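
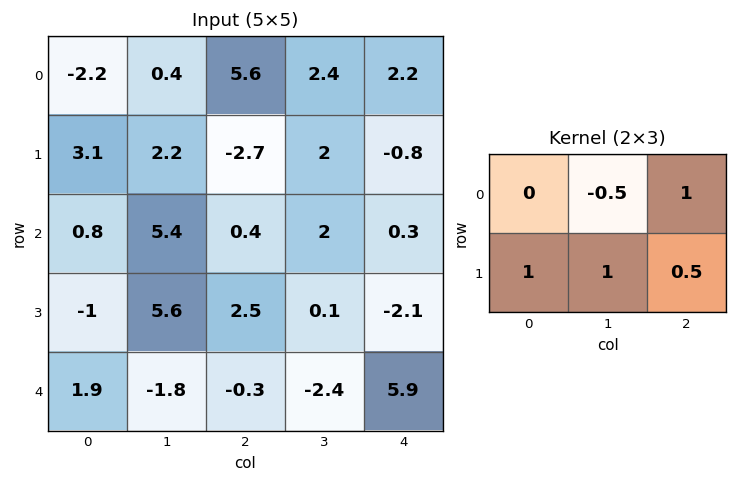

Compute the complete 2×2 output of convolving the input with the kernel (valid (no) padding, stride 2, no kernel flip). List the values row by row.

Output[0,0]: The receptive field on the input at this output position is [-2.2 0.4 5.6 / 3.1 2.2 -2.7]. Elementwise product with the kernel and sum: 0.4·-0.5 + 5.6·1 + 3.1·1 + 2.2·1 + -2.7·0.5.

9.35 -0.1
3.55 0.85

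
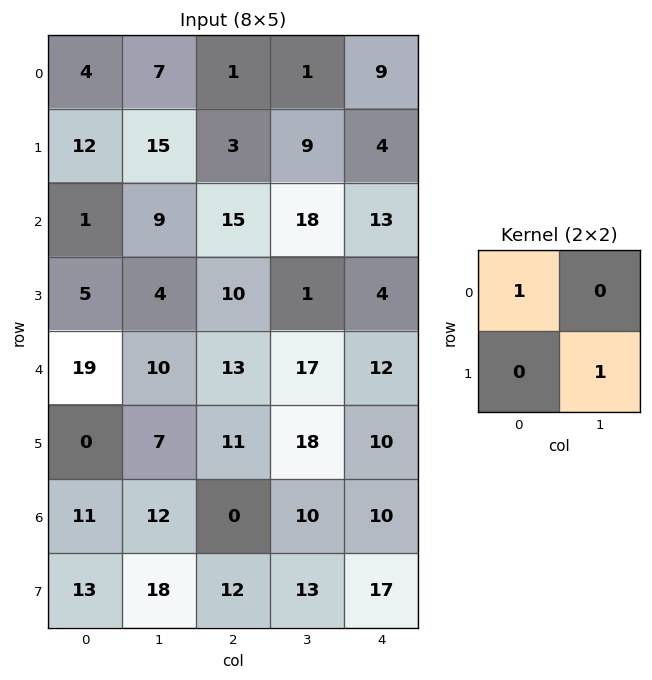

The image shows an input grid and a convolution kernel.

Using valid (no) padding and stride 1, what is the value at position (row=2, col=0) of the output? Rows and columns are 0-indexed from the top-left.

The receptive field on the input at this output position is [1 9 / 5 4]. Elementwise product with the kernel and sum: 1·1 + 4·1.

5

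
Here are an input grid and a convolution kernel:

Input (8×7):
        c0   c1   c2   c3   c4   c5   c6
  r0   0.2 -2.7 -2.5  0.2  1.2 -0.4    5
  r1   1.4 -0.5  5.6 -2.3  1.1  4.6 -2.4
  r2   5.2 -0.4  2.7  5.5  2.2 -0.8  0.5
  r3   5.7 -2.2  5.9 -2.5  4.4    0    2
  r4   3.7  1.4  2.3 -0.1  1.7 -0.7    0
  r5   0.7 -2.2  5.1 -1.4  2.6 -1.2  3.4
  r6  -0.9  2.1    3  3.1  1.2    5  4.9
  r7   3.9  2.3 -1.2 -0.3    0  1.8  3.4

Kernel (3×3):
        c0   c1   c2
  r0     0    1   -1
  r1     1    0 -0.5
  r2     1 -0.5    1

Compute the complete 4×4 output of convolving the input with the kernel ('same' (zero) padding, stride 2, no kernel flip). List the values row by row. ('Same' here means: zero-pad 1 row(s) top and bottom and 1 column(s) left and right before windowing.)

0.15 -8.4 2.15 5.4
-2.95 -2.9 -2.3 -4.2
4.65 3.7 0.75 -1.6
2.2 9.65 5.9 8.5

Output[0,0]: The receptive field on the zero-padded input at this output position is [0 0 0 / 0 0.2 -2.7 / 0 1.4 -0.5]. Elementwise product with the kernel and sum: 0·1 + 0·-1 + 0·1 + -2.7·-0.5 + 0·1 + 1.4·-0.5 + -0.5·1.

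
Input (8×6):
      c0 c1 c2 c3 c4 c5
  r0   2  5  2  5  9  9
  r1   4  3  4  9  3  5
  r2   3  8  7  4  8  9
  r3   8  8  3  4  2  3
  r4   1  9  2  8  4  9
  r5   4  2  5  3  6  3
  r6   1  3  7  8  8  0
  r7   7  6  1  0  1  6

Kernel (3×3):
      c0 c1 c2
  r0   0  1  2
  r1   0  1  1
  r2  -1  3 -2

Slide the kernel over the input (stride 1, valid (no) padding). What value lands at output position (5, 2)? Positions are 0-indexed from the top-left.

28

The receptive field on the input at this output position is [5 3 6 / 7 8 8 / 1 0 1]. Elementwise product with the kernel and sum: 3·1 + 6·2 + 8·1 + 8·1 + 1·-1 + 0·3 + 1·-2.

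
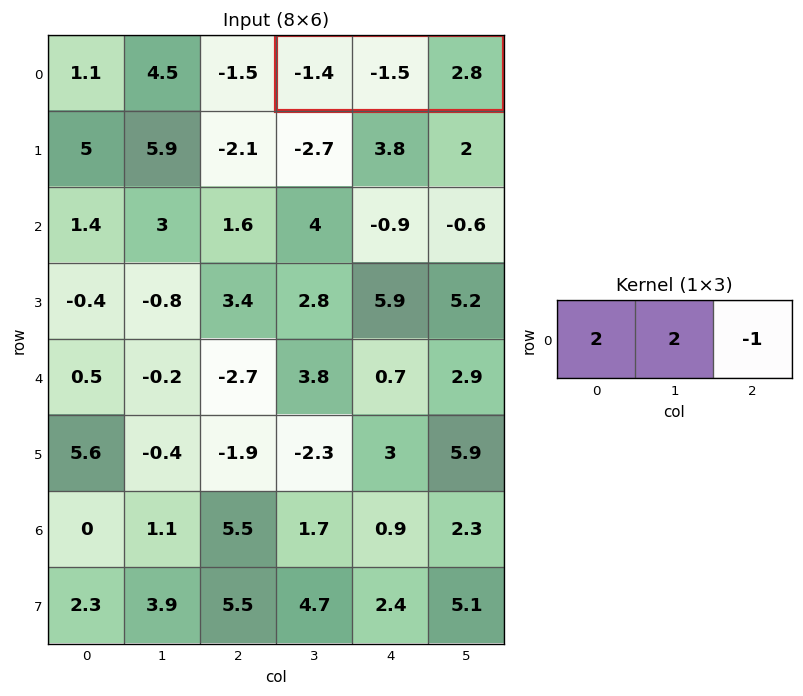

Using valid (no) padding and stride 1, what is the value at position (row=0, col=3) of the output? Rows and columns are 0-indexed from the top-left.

-8.6

The receptive field on the input at this output position is [-1.4 -1.5 2.8]. Elementwise product with the kernel and sum: -1.4·2 + -1.5·2 + 2.8·-1.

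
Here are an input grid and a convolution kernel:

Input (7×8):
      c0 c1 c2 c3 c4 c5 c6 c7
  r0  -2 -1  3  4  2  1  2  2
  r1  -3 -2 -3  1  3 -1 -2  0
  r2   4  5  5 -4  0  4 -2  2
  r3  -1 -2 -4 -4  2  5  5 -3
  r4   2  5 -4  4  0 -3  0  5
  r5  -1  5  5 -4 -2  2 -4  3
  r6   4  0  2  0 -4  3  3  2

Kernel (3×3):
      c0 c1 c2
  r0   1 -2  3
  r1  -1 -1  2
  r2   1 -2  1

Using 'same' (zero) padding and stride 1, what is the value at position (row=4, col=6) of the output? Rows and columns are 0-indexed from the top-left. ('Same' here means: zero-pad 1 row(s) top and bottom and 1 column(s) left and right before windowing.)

The receptive field on the zero-padded input at this output position is [5 5 -3 / -3 0 5 / 2 -4 3]. Elementwise product with the kernel and sum: 5·1 + 5·-2 + -3·3 + -3·-1 + 0·-1 + 5·2 + 2·1 + -4·-2 + 3·1.

12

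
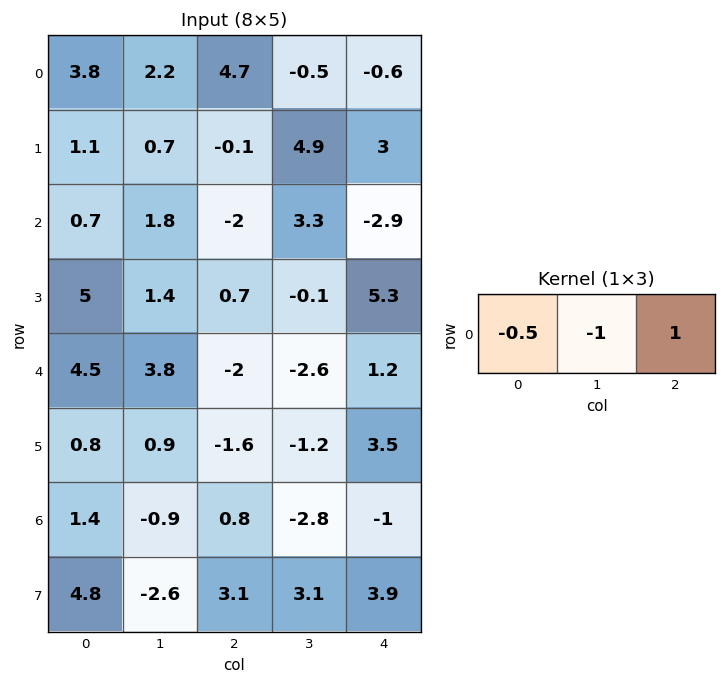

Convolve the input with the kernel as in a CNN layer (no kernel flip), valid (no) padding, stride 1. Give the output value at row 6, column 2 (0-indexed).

1.4

The receptive field on the input at this output position is [0.8 -2.8 -1]. Elementwise product with the kernel and sum: 0.8·-0.5 + -2.8·-1 + -1·1.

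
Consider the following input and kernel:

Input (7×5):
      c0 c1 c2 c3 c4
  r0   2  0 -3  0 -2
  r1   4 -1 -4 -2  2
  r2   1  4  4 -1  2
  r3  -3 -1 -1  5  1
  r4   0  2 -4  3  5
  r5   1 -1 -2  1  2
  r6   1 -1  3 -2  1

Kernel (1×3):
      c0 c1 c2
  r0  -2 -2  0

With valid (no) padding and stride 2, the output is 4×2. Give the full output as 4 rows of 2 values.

Output[0,0]: The receptive field on the input at this output position is [2 0 -3]. Elementwise product with the kernel and sum: 2·-2 + 0·-2.

-4 6
-10 -6
-4 2
0 -2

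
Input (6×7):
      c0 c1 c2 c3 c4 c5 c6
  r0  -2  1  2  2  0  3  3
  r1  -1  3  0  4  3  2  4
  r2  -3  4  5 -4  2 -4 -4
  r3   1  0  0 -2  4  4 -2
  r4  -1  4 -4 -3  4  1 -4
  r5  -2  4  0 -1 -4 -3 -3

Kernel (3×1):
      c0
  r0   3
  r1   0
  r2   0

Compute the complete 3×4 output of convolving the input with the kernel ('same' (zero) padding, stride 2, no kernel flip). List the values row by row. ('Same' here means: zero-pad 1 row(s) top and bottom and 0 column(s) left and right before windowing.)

Output[0,0]: The receptive field on the zero-padded input at this output position is [0 / -2 / -1]. Elementwise product with the kernel and sum: 0·3.

0 0 0 0
-3 0 9 12
3 0 12 -6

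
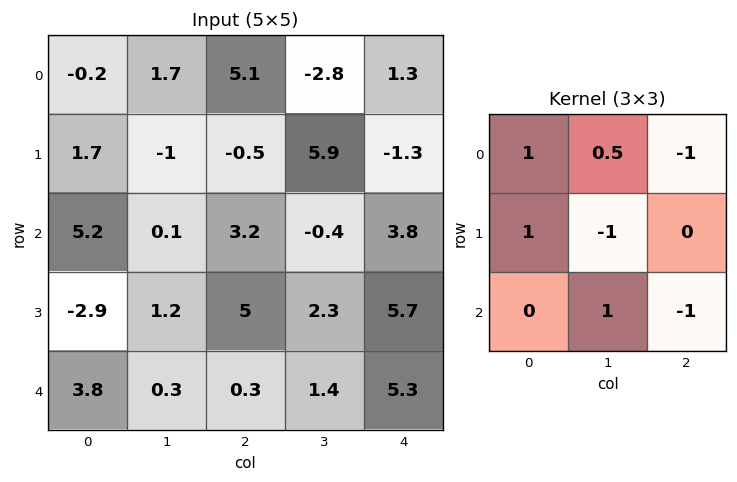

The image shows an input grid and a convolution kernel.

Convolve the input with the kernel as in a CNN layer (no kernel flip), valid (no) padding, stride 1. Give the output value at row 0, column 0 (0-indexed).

The receptive field on the input at this output position is [-0.2 1.7 5.1 / 1.7 -1 -0.5 / 5.2 0.1 3.2]. Elementwise product with the kernel and sum: -0.2·1 + 1.7·0.5 + 5.1·-1 + 1.7·1 + -1·-1 + 0.1·1 + 3.2·-1.

-4.85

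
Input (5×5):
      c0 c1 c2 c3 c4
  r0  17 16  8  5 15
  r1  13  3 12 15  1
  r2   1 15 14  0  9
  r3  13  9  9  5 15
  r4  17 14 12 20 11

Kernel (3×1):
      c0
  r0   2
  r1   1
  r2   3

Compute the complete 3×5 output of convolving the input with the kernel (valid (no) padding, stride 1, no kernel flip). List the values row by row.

50 80 70 25 58
66 48 65 45 56
66 81 73 65 66

Output[0,0]: The receptive field on the input at this output position is [17 / 13 / 1]. Elementwise product with the kernel and sum: 17·2 + 13·1 + 1·3.
Output[0,1]: The receptive field on the input at this output position is [16 / 3 / 15]. Elementwise product with the kernel and sum: 16·2 + 3·1 + 15·3.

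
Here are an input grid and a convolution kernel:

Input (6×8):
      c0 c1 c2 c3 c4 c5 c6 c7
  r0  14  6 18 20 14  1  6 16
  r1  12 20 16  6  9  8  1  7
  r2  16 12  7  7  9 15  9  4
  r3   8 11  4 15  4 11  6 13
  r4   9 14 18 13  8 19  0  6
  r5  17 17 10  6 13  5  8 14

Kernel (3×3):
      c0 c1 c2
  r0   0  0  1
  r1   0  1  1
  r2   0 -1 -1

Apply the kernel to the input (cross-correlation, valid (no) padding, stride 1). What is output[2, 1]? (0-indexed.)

-5

The receptive field on the input at this output position is [12 7 7 / 11 4 15 / 14 18 13]. Elementwise product with the kernel and sum: 7·1 + 4·1 + 15·1 + 18·-1 + 13·-1.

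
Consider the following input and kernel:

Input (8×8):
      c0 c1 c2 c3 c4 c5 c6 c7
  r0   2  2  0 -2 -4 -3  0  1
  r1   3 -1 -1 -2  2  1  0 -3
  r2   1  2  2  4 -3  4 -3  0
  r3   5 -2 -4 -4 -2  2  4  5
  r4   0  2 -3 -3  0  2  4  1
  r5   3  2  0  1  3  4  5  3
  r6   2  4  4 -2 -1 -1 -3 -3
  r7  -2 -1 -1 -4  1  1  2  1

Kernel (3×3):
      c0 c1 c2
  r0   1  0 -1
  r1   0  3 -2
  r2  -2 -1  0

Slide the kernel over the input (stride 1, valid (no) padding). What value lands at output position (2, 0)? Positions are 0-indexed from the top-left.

-1

The receptive field on the input at this output position is [1 2 2 / 5 -2 -4 / 0 2 -3]. Elementwise product with the kernel and sum: 1·1 + 2·-1 + -2·3 + -4·-2 + 0·-2 + 2·-1.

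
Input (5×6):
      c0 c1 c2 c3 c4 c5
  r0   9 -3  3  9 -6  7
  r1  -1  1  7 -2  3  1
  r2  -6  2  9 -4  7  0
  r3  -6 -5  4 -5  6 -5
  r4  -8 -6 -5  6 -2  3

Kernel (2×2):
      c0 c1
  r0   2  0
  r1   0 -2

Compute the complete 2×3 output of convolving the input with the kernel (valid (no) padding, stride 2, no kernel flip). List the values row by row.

16 10 -14
-2 28 24

Output[0,0]: The receptive field on the input at this output position is [9 -3 / -1 1]. Elementwise product with the kernel and sum: 9·2 + 1·-2.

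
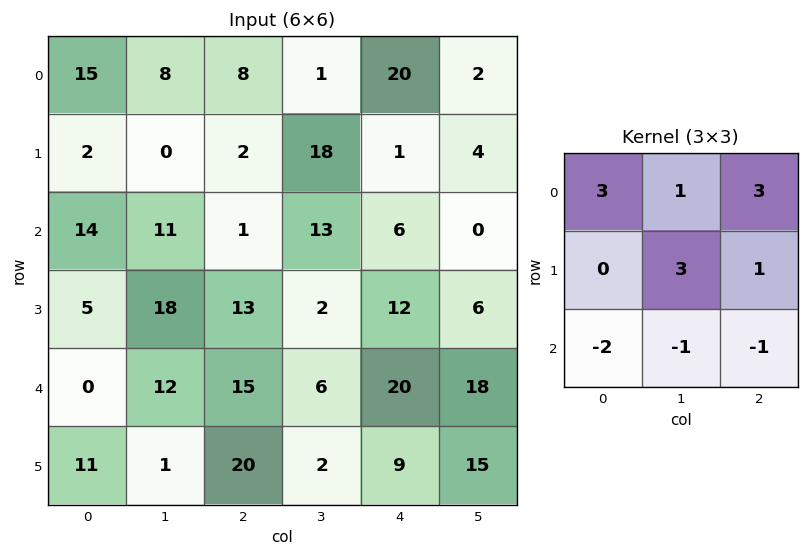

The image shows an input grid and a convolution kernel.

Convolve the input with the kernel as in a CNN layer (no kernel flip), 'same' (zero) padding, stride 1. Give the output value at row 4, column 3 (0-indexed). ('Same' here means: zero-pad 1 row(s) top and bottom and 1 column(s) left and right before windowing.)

64

The receptive field on the zero-padded input at this output position is [13 2 12 / 15 6 20 / 20 2 9]. Elementwise product with the kernel and sum: 13·3 + 2·1 + 12·3 + 6·3 + 20·1 + 20·-2 + 2·-1 + 9·-1.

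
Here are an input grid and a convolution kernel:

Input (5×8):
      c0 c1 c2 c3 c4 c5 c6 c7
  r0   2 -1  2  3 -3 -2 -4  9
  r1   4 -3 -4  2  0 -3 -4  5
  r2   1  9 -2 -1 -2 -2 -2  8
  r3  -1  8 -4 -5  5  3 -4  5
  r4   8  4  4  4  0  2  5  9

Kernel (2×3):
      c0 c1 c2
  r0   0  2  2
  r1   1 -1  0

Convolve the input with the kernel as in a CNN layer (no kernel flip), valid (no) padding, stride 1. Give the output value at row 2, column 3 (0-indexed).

-18

The receptive field on the input at this output position is [-1 -2 -2 / -5 5 3]. Elementwise product with the kernel and sum: -2·2 + -2·2 + -5·1 + 5·-1.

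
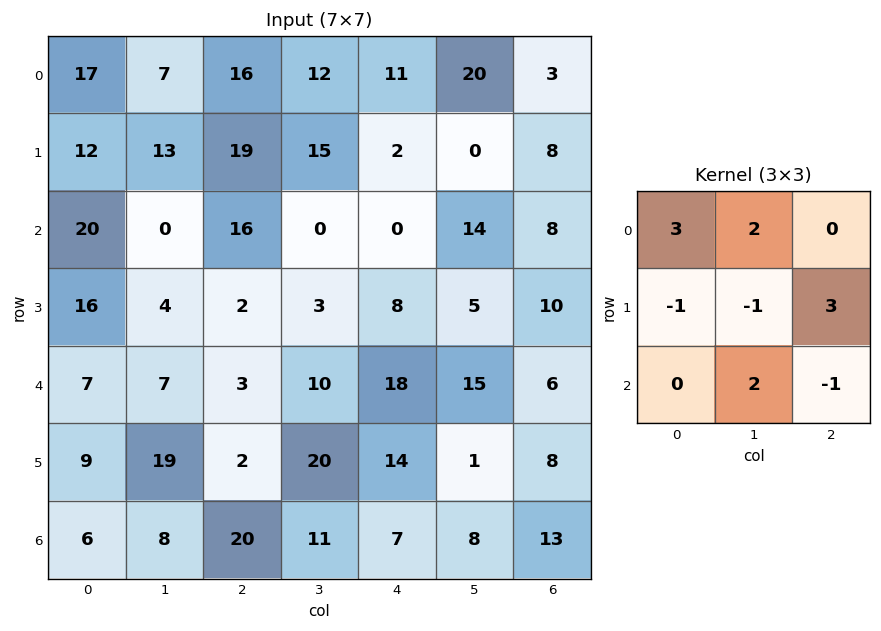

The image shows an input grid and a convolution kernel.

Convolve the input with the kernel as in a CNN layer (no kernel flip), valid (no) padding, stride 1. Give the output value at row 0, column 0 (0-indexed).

81

The receptive field on the input at this output position is [17 7 16 / 12 13 19 / 20 0 16]. Elementwise product with the kernel and sum: 17·3 + 7·2 + 12·-1 + 13·-1 + 19·3 + 0·2 + 16·-1.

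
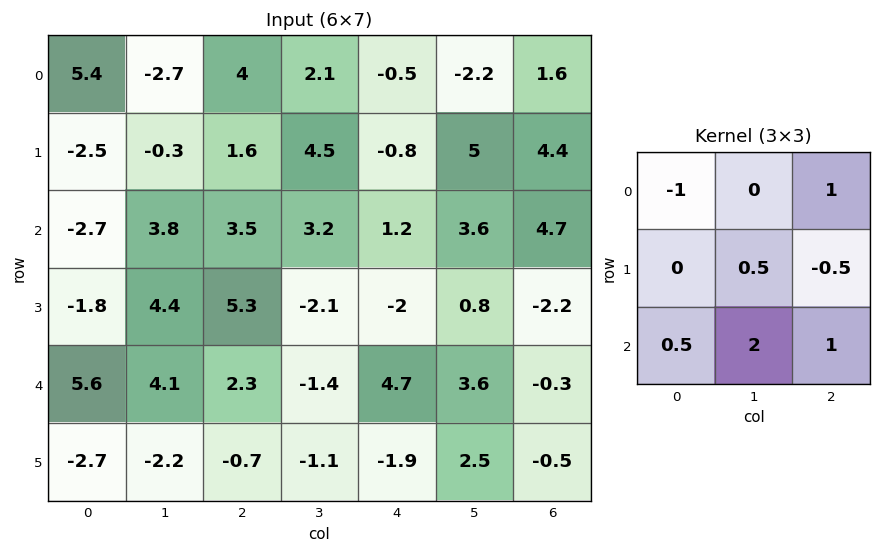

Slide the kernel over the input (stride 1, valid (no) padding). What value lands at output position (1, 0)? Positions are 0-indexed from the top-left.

17.45

The receptive field on the input at this output position is [-2.5 -0.3 1.6 / -2.7 3.8 3.5 / -1.8 4.4 5.3]. Elementwise product with the kernel and sum: -2.5·-1 + 1.6·1 + 3.8·0.5 + 3.5·-0.5 + -1.8·0.5 + 4.4·2 + 5.3·1.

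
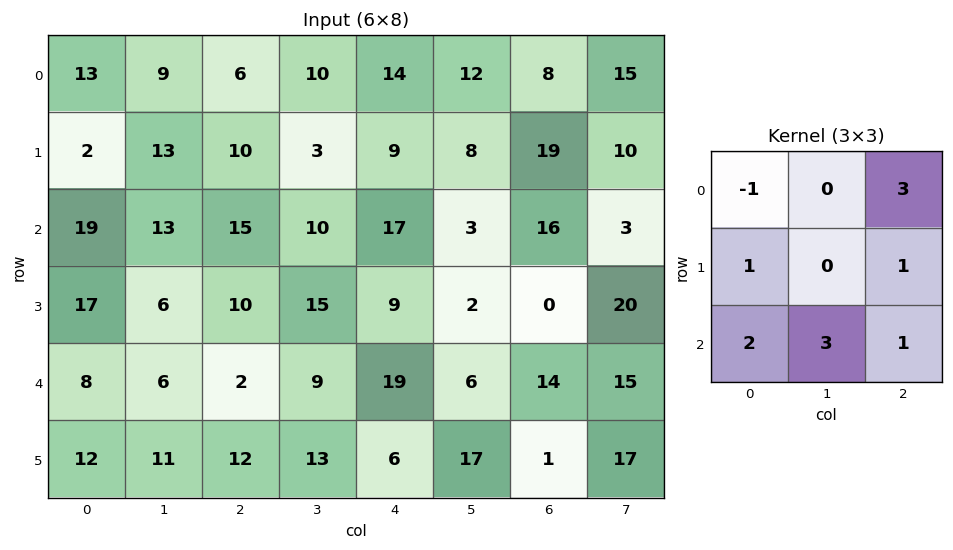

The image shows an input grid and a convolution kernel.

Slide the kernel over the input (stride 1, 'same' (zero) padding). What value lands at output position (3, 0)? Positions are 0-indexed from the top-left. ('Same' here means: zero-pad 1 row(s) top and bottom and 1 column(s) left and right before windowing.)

75

The receptive field on the zero-padded input at this output position is [0 19 13 / 0 17 6 / 0 8 6]. Elementwise product with the kernel and sum: 0·-1 + 13·3 + 0·1 + 6·1 + 0·2 + 8·3 + 6·1.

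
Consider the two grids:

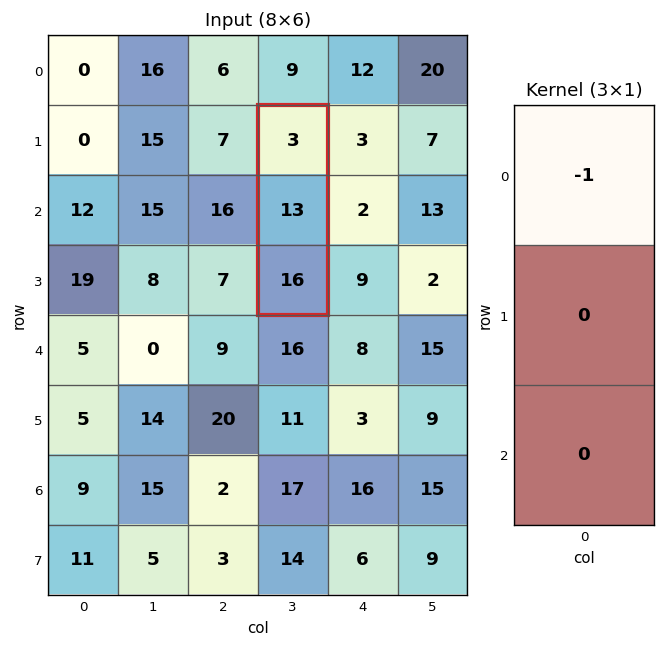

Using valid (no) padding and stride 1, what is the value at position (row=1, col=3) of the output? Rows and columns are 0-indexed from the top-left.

The receptive field on the input at this output position is [3 / 13 / 16]. Elementwise product with the kernel and sum: 3·-1.

-3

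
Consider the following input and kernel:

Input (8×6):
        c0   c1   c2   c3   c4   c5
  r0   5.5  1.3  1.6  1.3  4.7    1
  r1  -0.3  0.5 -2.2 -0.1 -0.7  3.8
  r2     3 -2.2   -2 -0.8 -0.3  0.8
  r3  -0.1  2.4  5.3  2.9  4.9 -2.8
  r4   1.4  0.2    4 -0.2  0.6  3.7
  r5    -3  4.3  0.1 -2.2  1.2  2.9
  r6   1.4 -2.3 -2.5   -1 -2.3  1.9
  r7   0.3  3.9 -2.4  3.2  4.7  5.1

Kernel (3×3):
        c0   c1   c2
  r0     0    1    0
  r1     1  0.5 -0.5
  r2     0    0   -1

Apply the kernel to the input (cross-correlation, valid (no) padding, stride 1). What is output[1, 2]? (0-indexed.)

-7.25

The receptive field on the input at this output position is [-2.2 -0.1 -0.7 / -2 -0.8 -0.3 / 5.3 2.9 4.9]. Elementwise product with the kernel and sum: -0.1·1 + -2·1 + -0.8·0.5 + -0.3·-0.5 + 4.9·-1.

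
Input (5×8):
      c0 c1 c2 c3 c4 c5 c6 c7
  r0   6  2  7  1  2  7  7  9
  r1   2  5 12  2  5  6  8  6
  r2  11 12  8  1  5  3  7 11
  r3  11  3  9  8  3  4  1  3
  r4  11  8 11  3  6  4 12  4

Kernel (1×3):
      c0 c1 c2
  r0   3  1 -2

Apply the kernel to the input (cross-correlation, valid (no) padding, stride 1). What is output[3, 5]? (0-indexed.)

7

The receptive field on the input at this output position is [4 1 3]. Elementwise product with the kernel and sum: 4·3 + 1·1 + 3·-2.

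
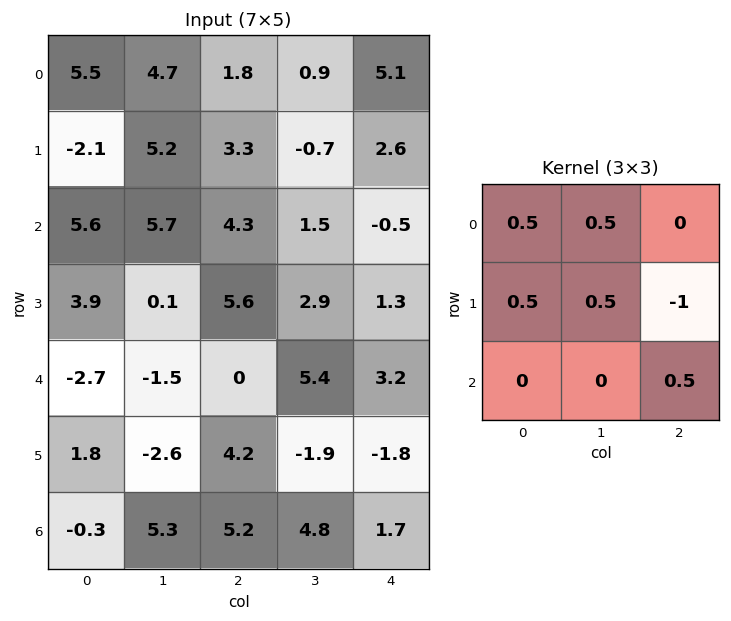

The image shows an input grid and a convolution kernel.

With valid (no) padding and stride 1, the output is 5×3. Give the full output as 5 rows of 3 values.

Output[0,0]: The receptive field on the input at this output position is [5.5 4.7 1.8 / -2.1 5.2 3.3 / 5.6 5.7 4.3]. Elementwise product with the kernel and sum: 5.5·0.5 + 4.7·0.5 + -2.1·0.5 + 5.2·0.5 + 3.3·-1 + 4.3·0.5.
Output[0,1]: The receptive field on the input at this output position is [4.7 1.8 0.9 / 5.2 3.3 -0.7 / 5.7 4.3 1.5]. Elementwise product with the kernel and sum: 4.7·0.5 + 1.8·0.5 + 5.2·0.5 + 3.3·0.5 + -0.7·-1 + 1.5·0.5.

5.5 8.95 -0.2
5.7 9.2 5.35
2.05 7.65 7.45
2 -4.25 2.85
-4.1 4.35 6.5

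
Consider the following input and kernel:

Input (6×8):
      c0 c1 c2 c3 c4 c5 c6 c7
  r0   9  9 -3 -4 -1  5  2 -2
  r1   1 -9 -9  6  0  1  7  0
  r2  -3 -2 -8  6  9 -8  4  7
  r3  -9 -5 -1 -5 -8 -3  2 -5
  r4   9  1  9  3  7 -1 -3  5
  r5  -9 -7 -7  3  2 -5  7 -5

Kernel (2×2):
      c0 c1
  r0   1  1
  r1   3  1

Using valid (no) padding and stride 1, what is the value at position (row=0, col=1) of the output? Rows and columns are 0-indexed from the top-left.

-30

The receptive field on the input at this output position is [9 -3 / -9 -9]. Elementwise product with the kernel and sum: 9·1 + -3·1 + -9·3 + -9·1.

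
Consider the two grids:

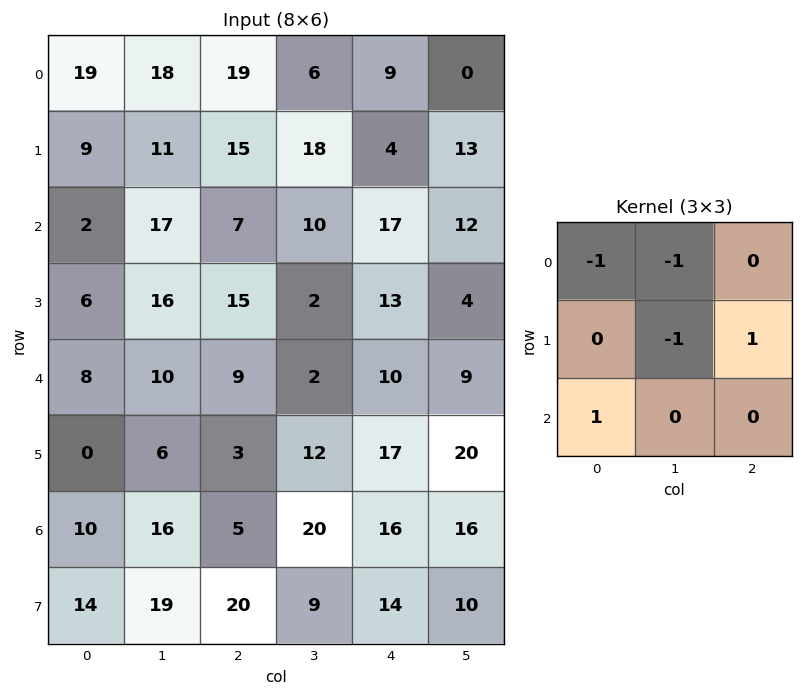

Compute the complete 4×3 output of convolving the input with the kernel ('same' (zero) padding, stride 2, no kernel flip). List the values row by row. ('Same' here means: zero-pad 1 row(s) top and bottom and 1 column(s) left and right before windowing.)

Output[0,0]: The receptive field on the zero-padded input at this output position is [0 0 0 / 0 19 18 / 0 9 11]. Elementwise product with the kernel and sum: 0·-1 + 0·-1 + 19·-1 + 18·1 + 0·1.

-1 -2 9
6 -7 -25
-4 -32 -4
6 25 -20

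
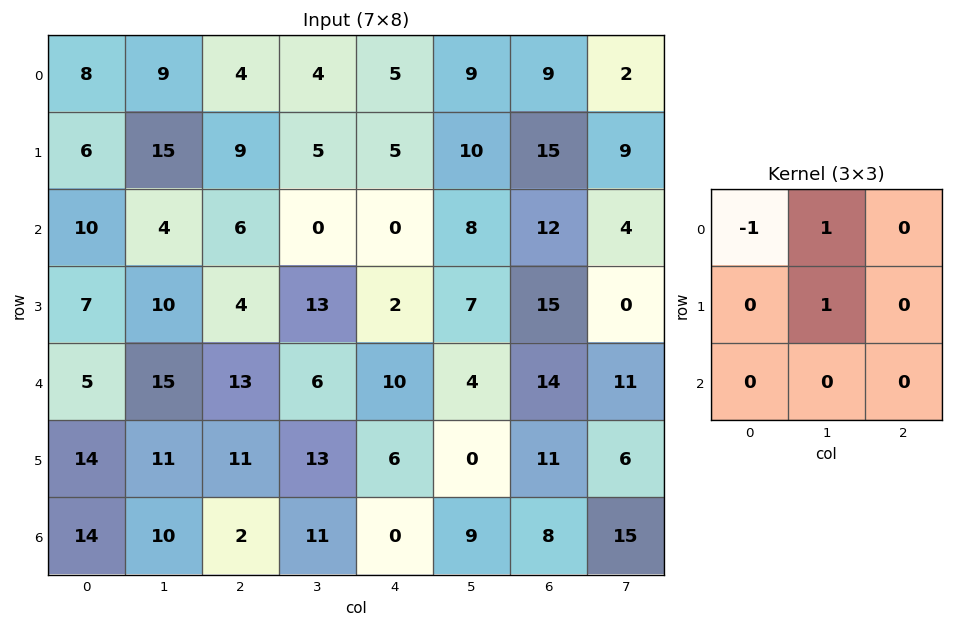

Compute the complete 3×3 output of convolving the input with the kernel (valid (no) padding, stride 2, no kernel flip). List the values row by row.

Output[0,0]: The receptive field on the input at this output position is [8 9 4 / 6 15 9 / 10 4 6]. Elementwise product with the kernel and sum: 8·-1 + 9·1 + 15·1.
Output[0,1]: The receptive field on the input at this output position is [4 4 5 / 9 5 5 / 6 0 0]. Elementwise product with the kernel and sum: 4·-1 + 4·1 + 5·1.

16 5 14
4 7 15
21 6 -6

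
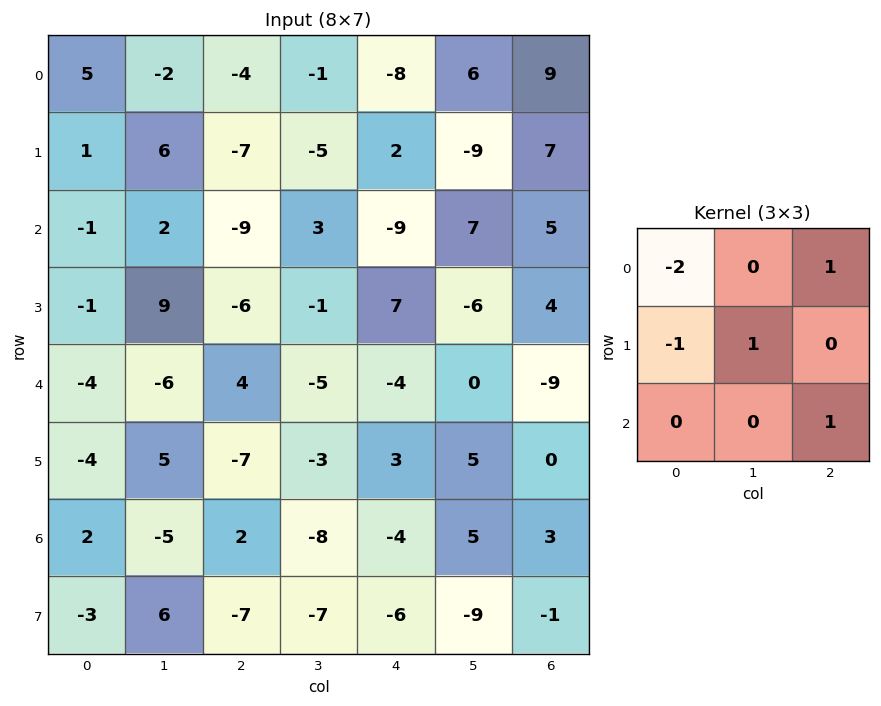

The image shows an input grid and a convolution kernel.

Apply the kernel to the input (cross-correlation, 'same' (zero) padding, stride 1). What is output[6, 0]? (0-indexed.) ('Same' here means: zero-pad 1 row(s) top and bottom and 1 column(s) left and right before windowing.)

The receptive field on the zero-padded input at this output position is [0 -4 5 / 0 2 -5 / 0 -3 6]. Elementwise product with the kernel and sum: 0·-2 + 5·1 + 0·-1 + 2·1 + 6·1.

13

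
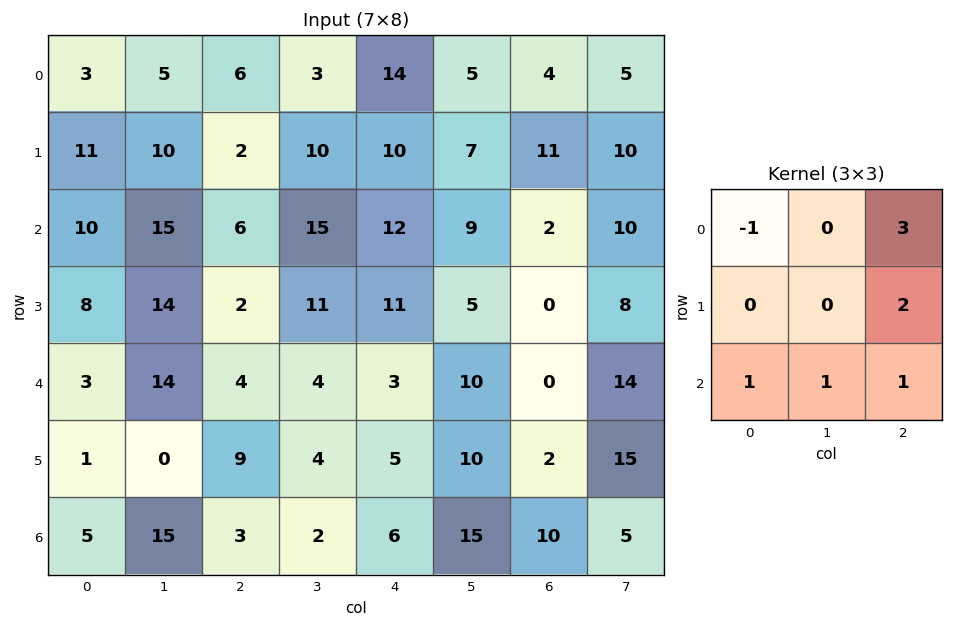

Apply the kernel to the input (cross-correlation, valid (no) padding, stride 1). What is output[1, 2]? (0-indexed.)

76

The receptive field on the input at this output position is [2 10 10 / 6 15 12 / 2 11 11]. Elementwise product with the kernel and sum: 2·-1 + 10·3 + 12·2 + 2·1 + 11·1 + 11·1.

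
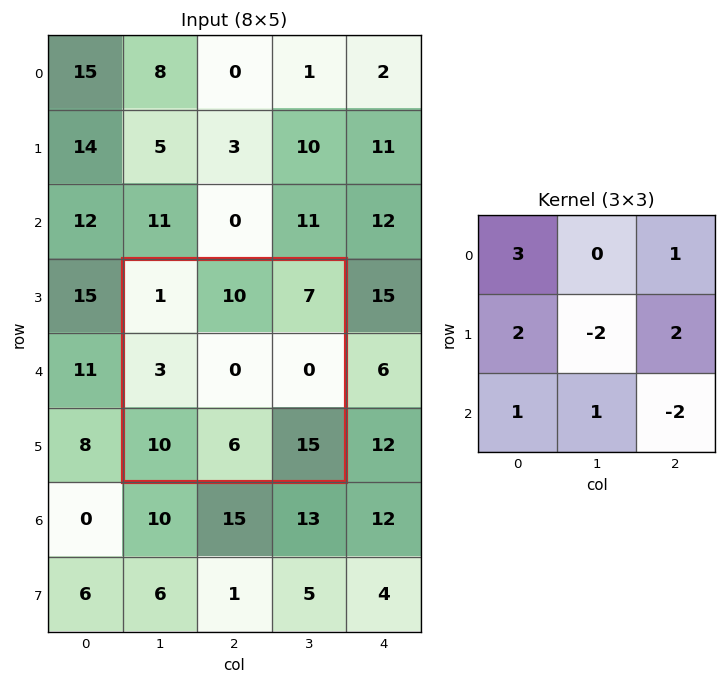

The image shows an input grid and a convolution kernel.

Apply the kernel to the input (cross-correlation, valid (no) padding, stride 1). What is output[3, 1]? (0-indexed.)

2

The receptive field on the input at this output position is [1 10 7 / 3 0 0 / 10 6 15]. Elementwise product with the kernel and sum: 1·3 + 7·1 + 3·2 + 0·-2 + 0·2 + 10·1 + 6·1 + 15·-2.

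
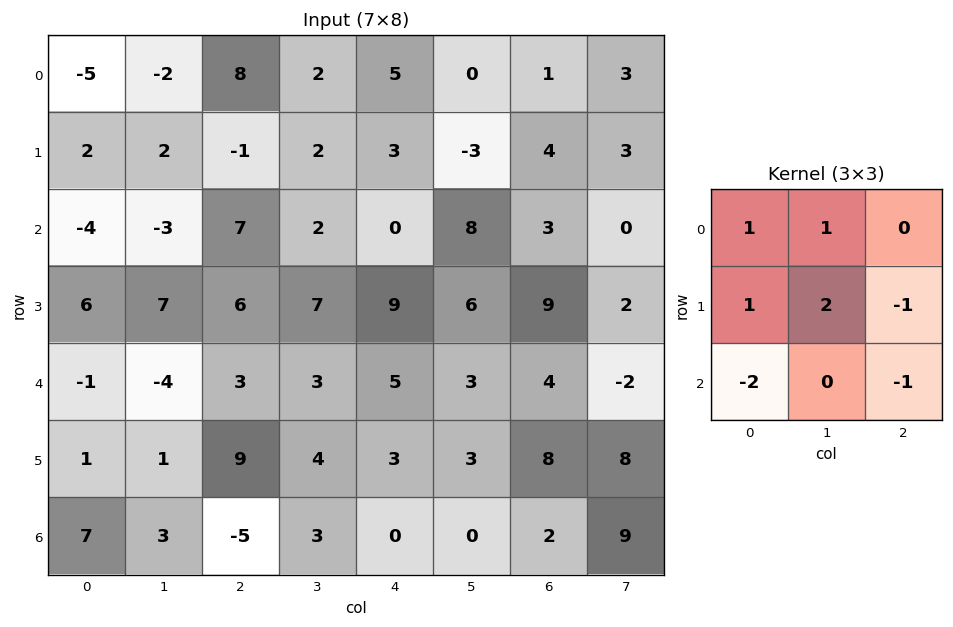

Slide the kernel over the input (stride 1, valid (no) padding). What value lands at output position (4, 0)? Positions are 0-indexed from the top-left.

-20

The receptive field on the input at this output position is [-1 -4 3 / 1 1 9 / 7 3 -5]. Elementwise product with the kernel and sum: -1·1 + -4·1 + 1·1 + 1·2 + 9·-1 + 7·-2 + -5·-1.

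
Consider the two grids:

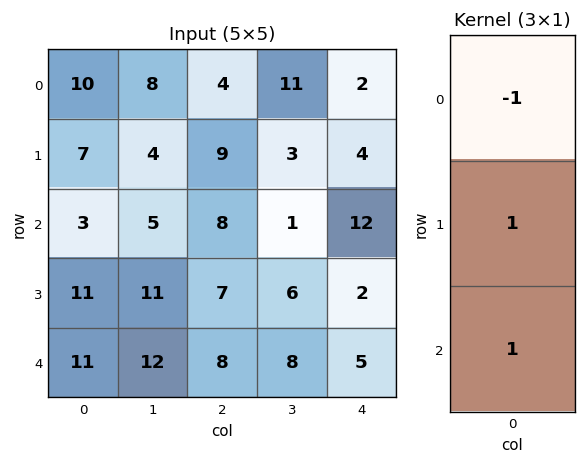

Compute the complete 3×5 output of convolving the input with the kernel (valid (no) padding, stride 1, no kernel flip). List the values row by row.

0 1 13 -7 14
7 12 6 4 10
19 18 7 13 -5

Output[0,0]: The receptive field on the input at this output position is [10 / 7 / 3]. Elementwise product with the kernel and sum: 10·-1 + 7·1 + 3·1.
Output[0,1]: The receptive field on the input at this output position is [8 / 4 / 5]. Elementwise product with the kernel and sum: 8·-1 + 4·1 + 5·1.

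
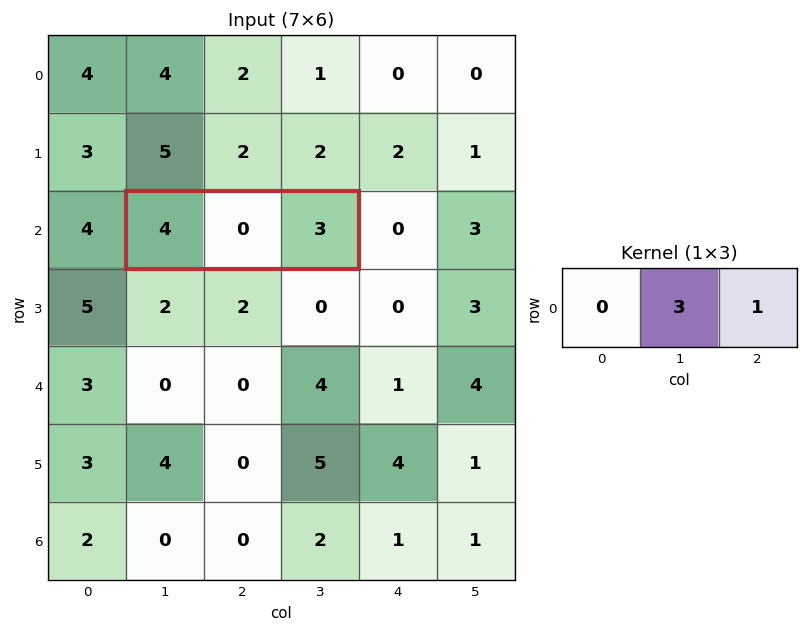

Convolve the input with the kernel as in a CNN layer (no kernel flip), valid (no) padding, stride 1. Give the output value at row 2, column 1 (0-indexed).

The receptive field on the input at this output position is [4 0 3]. Elementwise product with the kernel and sum: 0·3 + 3·1.

3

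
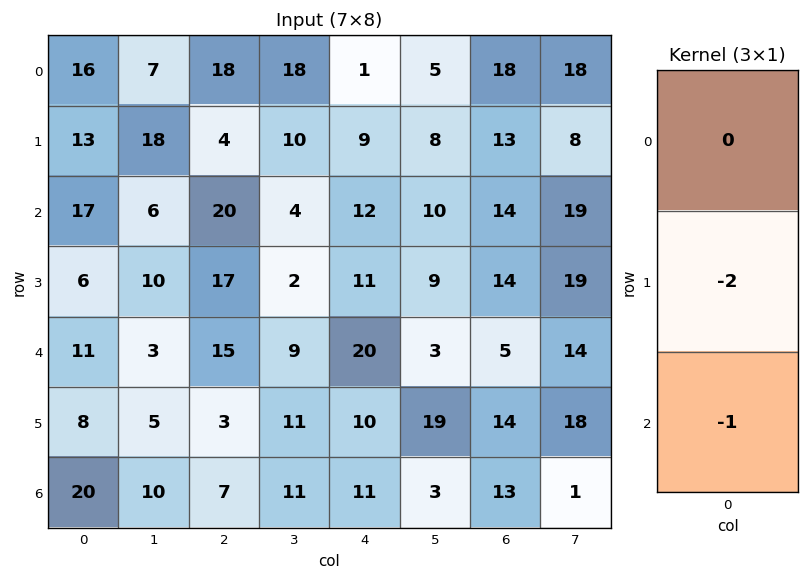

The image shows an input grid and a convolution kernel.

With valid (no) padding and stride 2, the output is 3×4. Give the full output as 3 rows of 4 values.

Output[0,0]: The receptive field on the input at this output position is [16 / 13 / 17]. Elementwise product with the kernel and sum: 13·-2 + 17·-1.

-43 -28 -30 -40
-23 -49 -42 -33
-36 -13 -31 -41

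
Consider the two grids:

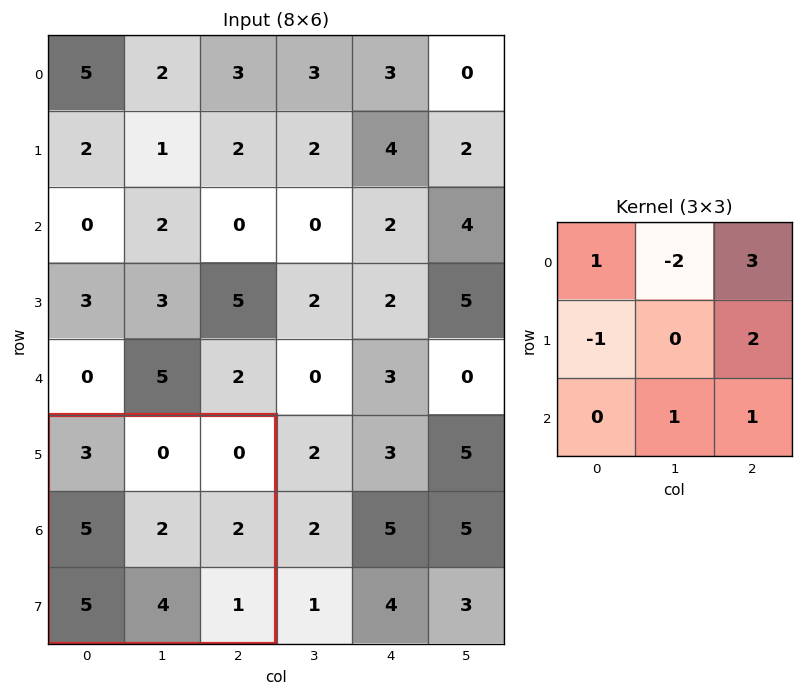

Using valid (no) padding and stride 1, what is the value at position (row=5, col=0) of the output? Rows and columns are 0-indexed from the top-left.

7

The receptive field on the input at this output position is [3 0 0 / 5 2 2 / 5 4 1]. Elementwise product with the kernel and sum: 3·1 + 0·-2 + 0·3 + 5·-1 + 2·2 + 4·1 + 1·1.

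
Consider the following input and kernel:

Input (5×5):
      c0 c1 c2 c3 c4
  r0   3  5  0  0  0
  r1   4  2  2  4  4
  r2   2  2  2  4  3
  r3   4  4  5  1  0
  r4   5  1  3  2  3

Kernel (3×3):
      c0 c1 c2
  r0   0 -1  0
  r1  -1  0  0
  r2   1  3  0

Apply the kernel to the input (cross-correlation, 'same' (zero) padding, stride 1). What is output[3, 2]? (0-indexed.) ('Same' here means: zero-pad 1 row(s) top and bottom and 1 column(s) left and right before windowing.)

The receptive field on the zero-padded input at this output position is [2 2 4 / 4 5 1 / 1 3 2]. Elementwise product with the kernel and sum: 2·-1 + 4·-1 + 1·1 + 3·3.

4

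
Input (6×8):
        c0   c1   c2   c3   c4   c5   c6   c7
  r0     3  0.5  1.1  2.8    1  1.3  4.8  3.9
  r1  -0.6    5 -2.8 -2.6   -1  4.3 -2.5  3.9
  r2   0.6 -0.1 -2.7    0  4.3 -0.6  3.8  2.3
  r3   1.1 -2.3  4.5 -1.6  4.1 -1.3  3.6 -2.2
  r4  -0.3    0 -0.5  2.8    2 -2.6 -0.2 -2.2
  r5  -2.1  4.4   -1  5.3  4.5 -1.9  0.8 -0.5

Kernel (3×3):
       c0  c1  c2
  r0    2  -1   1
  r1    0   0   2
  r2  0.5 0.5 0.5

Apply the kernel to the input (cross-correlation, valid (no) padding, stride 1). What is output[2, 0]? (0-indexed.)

7.2

The receptive field on the input at this output position is [0.6 -0.1 -2.7 / 1.1 -2.3 4.5 / -0.3 0 -0.5]. Elementwise product with the kernel and sum: 0.6·2 + -0.1·-1 + -2.7·1 + 4.5·2 + -0.3·0.5 + 0·0.5 + -0.5·0.5.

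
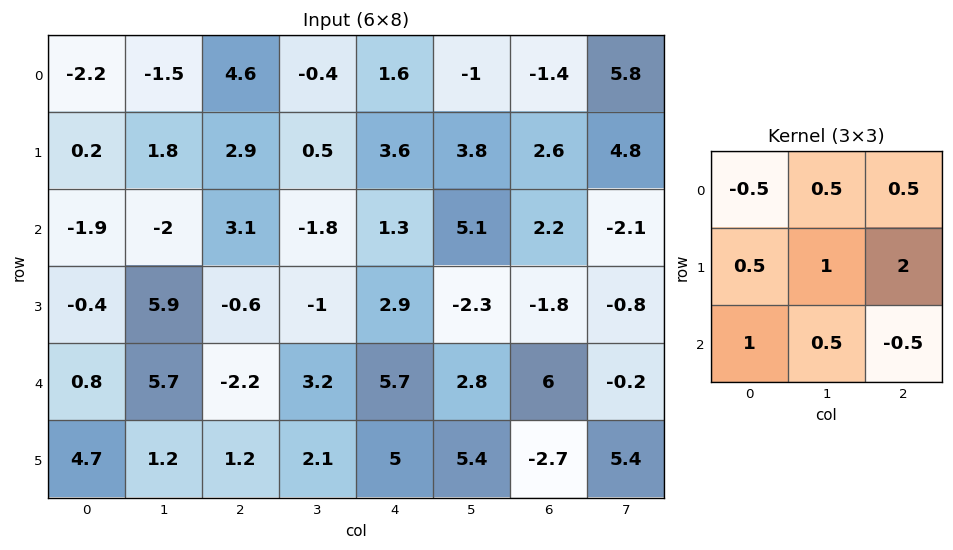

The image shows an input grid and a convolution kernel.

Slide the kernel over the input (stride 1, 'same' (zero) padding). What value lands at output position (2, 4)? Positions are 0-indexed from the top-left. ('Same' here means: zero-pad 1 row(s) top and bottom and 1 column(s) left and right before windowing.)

15.65

The receptive field on the zero-padded input at this output position is [0.5 3.6 3.8 / -1.8 1.3 5.1 / -1 2.9 -2.3]. Elementwise product with the kernel and sum: 0.5·-0.5 + 3.6·0.5 + 3.8·0.5 + -1.8·0.5 + 1.3·1 + 5.1·2 + -1·1 + 2.9·0.5 + -2.3·-0.5.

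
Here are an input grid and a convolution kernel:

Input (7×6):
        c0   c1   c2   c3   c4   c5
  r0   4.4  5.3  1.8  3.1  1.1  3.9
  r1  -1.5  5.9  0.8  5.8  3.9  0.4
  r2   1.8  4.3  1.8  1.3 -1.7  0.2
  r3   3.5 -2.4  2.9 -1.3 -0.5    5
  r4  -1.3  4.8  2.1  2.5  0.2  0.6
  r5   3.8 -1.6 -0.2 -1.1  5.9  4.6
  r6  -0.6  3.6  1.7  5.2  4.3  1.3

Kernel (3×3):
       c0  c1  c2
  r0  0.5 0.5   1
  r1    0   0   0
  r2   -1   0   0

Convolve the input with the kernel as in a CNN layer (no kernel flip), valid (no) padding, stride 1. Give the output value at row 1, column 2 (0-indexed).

4.3

The receptive field on the input at this output position is [0.8 5.8 3.9 / 1.8 1.3 -1.7 / 2.9 -1.3 -0.5]. Elementwise product with the kernel and sum: 0.8·0.5 + 5.8·0.5 + 3.9·1 + 2.9·-1.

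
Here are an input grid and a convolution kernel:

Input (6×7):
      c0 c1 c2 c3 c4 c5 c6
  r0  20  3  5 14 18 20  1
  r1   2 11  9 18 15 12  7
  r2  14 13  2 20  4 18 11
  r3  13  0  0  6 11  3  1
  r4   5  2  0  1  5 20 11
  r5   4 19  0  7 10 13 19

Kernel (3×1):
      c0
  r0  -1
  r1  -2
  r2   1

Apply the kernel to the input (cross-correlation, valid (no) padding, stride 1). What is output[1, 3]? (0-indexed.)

-52

The receptive field on the input at this output position is [18 / 20 / 6]. Elementwise product with the kernel and sum: 18·-1 + 20·-2 + 6·1.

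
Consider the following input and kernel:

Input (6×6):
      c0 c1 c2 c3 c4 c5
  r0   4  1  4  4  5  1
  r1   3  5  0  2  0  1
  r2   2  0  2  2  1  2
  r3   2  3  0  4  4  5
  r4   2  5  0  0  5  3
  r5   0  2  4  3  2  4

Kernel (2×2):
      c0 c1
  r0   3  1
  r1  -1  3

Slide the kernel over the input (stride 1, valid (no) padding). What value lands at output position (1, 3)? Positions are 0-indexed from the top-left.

The receptive field on the input at this output position is [2 0 / 2 1]. Elementwise product with the kernel and sum: 2·3 + 0·1 + 2·-1 + 1·3.

7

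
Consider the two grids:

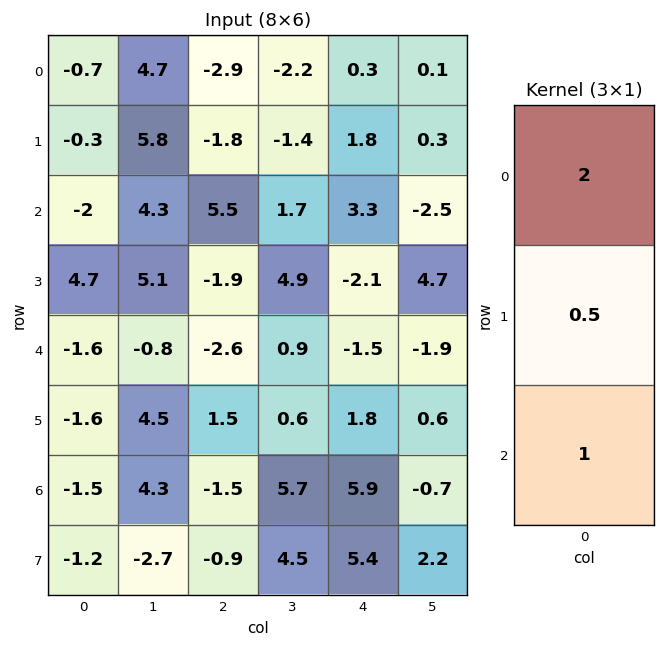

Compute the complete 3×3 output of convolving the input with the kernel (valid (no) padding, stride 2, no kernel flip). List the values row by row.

-3.55 -1.2 4.8
-3.25 7.45 4.05
-5.5 -5.95 3.8

Output[0,0]: The receptive field on the input at this output position is [-0.7 / -0.3 / -2]. Elementwise product with the kernel and sum: -0.7·2 + -0.3·0.5 + -2·1.
Output[0,1]: The receptive field on the input at this output position is [-2.9 / -1.8 / 5.5]. Elementwise product with the kernel and sum: -2.9·2 + -1.8·0.5 + 5.5·1.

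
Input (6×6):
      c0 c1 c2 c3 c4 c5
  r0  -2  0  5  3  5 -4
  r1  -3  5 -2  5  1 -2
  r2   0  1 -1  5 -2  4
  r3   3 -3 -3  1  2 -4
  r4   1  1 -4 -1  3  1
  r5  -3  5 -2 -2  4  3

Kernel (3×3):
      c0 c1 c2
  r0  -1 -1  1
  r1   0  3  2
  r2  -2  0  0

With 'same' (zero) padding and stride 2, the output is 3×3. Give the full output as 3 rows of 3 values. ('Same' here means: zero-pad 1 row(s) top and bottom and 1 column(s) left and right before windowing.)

Output[0,0]: The receptive field on the zero-padded input at this output position is [0 0 0 / 0 -2 0 / 0 -3 5]. Elementwise product with the kernel and sum: 0·-1 + 0·-1 + 0·1 + -2·3 + 0·2 + 0·-2.
Output[0,1]: The receptive field on the zero-padded input at this output position is [0 0 0 / 0 5 3 / 5 -2 5]. Elementwise product with the kernel and sum: 0·-1 + 0·-1 + 0·1 + 5·3 + 3·2 + 5·-2.

-6 11 -3
10 15 -8
-1 -17 8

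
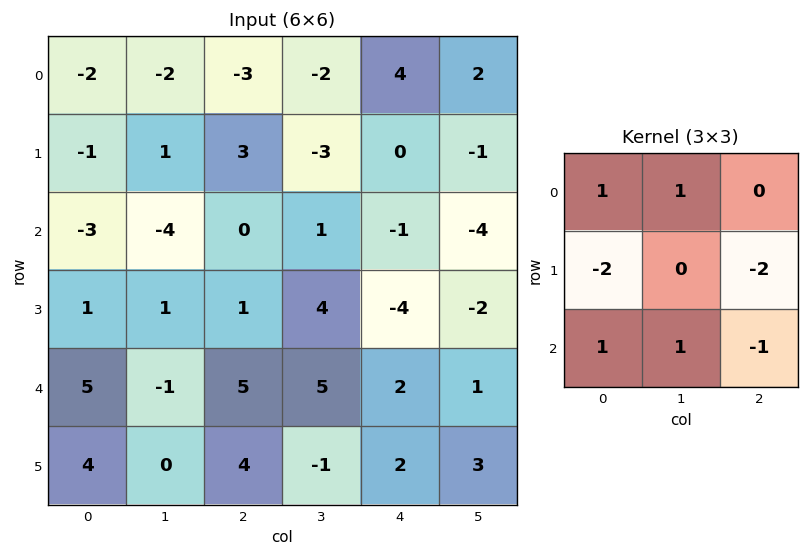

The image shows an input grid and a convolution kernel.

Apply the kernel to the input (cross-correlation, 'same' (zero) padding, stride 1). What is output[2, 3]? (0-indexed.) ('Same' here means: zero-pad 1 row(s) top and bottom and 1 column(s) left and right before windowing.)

11

The receptive field on the zero-padded input at this output position is [3 -3 0 / 0 1 -1 / 1 4 -4]. Elementwise product with the kernel and sum: 3·1 + -3·1 + 0·-2 + -1·-2 + 1·1 + 4·1 + -4·-1.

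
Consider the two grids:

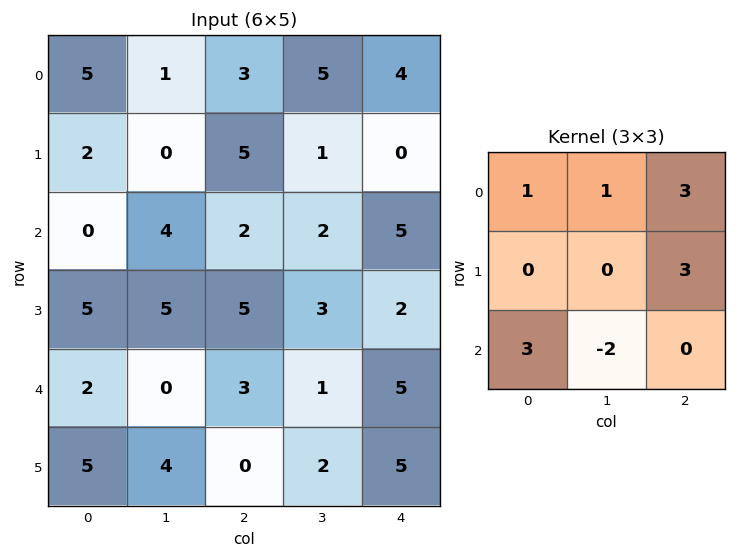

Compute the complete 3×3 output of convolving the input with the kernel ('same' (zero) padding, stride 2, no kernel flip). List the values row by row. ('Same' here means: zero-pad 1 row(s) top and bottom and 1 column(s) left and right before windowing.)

-1 5 3
4 19 6
10 34 1

Output[0,0]: The receptive field on the zero-padded input at this output position is [0 0 0 / 0 5 1 / 0 2 0]. Elementwise product with the kernel and sum: 0·1 + 0·1 + 0·3 + 1·3 + 0·3 + 2·-2.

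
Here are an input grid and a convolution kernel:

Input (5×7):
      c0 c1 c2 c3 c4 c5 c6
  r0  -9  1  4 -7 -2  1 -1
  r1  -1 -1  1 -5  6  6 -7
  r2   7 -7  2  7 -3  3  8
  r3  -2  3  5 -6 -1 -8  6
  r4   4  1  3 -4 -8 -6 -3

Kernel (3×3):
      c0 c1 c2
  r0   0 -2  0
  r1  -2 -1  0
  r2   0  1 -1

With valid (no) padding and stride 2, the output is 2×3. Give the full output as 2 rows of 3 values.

-8 27 -25
13 -14 1

Output[0,0]: The receptive field on the input at this output position is [-9 1 4 / -1 -1 1 / 7 -7 2]. Elementwise product with the kernel and sum: 1·-2 + -1·-2 + -1·-1 + -7·1 + 2·-1.
Output[0,1]: The receptive field on the input at this output position is [4 -7 -2 / 1 -5 6 / 2 7 -3]. Elementwise product with the kernel and sum: -7·-2 + 1·-2 + -5·-1 + 7·1 + -3·-1.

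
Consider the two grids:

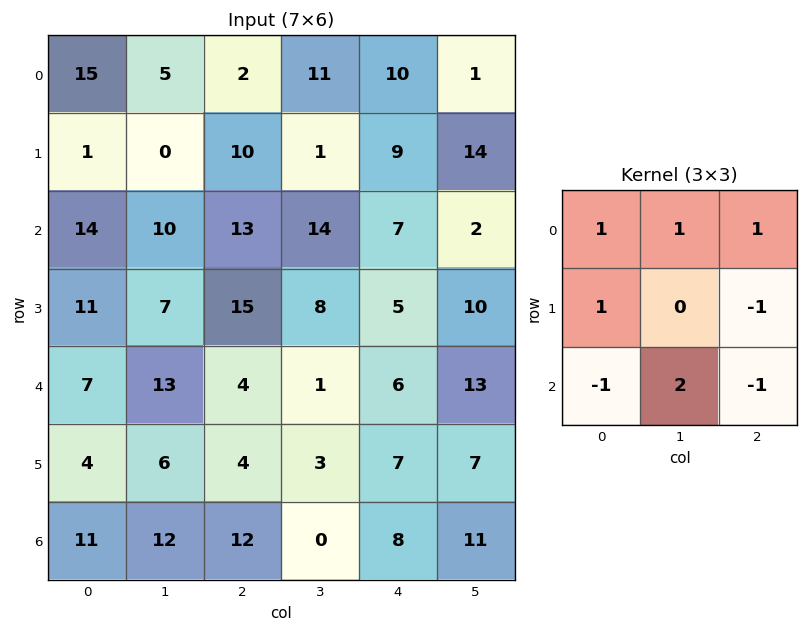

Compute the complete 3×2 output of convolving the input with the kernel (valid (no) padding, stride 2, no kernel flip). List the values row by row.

Output[0,0]: The receptive field on the input at this output position is [15 5 2 / 1 0 10 / 14 10 13]. Elementwise product with the kernel and sum: 15·1 + 5·1 + 2·1 + 1·1 + 10·-1 + 14·-1 + 10·2 + 13·-1.

6 32
48 36
25 -12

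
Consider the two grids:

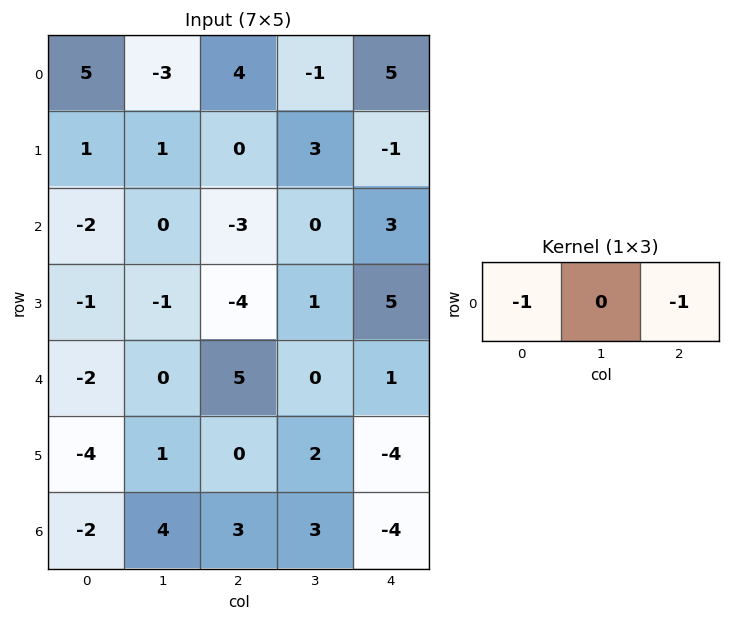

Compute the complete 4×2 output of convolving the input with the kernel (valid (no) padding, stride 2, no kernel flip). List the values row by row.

-9 -9
5 0
-3 -6
-1 1

Output[0,0]: The receptive field on the input at this output position is [5 -3 4]. Elementwise product with the kernel and sum: 5·-1 + 4·-1.
Output[0,1]: The receptive field on the input at this output position is [4 -1 5]. Elementwise product with the kernel and sum: 4·-1 + 5·-1.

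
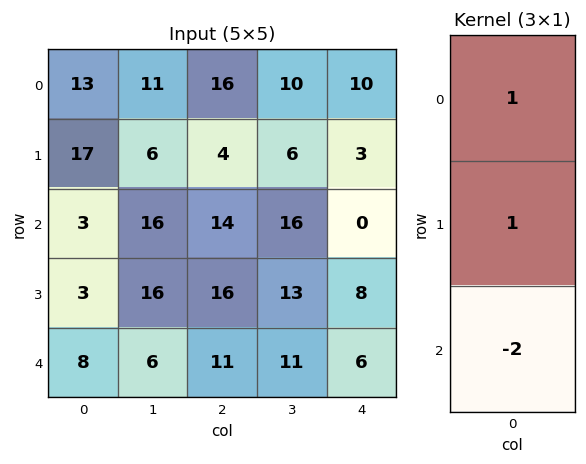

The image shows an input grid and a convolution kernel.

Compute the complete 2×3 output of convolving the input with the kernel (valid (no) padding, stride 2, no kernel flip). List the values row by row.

24 -8 13
-10 8 -4

Output[0,0]: The receptive field on the input at this output position is [13 / 17 / 3]. Elementwise product with the kernel and sum: 13·1 + 17·1 + 3·-2.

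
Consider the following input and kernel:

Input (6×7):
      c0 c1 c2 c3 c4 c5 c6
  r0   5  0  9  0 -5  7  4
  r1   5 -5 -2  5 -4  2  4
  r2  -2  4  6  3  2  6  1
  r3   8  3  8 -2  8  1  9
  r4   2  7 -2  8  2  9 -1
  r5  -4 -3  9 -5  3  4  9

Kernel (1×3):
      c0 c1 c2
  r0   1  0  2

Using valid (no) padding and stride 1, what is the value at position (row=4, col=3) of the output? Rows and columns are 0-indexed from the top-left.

The receptive field on the input at this output position is [8 2 9]. Elementwise product with the kernel and sum: 8·1 + 9·2.

26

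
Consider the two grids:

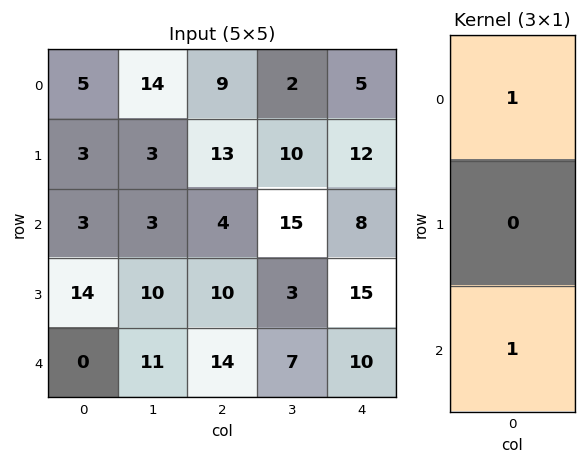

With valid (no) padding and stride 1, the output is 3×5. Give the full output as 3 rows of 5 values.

8 17 13 17 13
17 13 23 13 27
3 14 18 22 18

Output[0,0]: The receptive field on the input at this output position is [5 / 3 / 3]. Elementwise product with the kernel and sum: 5·1 + 3·1.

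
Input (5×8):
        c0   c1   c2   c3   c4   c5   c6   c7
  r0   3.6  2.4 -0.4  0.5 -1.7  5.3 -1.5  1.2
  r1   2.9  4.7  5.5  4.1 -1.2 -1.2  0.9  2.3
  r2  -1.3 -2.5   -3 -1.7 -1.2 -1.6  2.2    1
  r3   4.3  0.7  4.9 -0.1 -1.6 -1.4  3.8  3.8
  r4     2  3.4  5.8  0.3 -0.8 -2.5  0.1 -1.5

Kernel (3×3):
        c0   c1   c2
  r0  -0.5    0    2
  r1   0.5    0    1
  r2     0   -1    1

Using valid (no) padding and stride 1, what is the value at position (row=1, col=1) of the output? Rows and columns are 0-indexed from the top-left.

-2.1

The receptive field on the input at this output position is [4.7 5.5 4.1 / -2.5 -3 -1.7 / 0.7 4.9 -0.1]. Elementwise product with the kernel and sum: 4.7·-0.5 + 4.1·2 + -2.5·0.5 + -1.7·1 + 4.9·-1 + -0.1·1.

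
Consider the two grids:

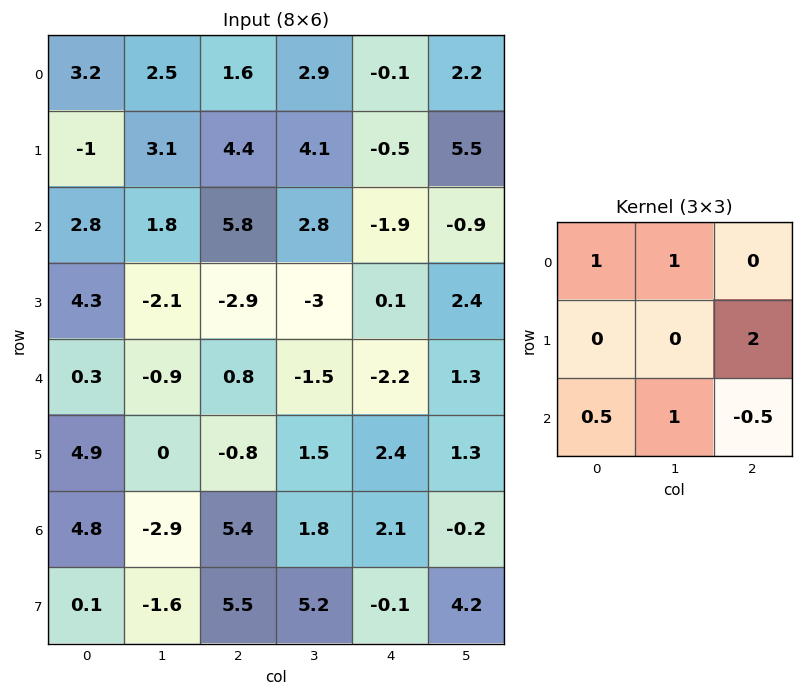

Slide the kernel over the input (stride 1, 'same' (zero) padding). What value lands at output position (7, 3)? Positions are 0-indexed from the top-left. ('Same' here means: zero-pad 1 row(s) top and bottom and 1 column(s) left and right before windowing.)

The receptive field on the zero-padded input at this output position is [5.4 1.8 2.1 / 5.5 5.2 -0.1 / 0 0 0]. Elementwise product with the kernel and sum: 5.4·1 + 1.8·1 + -0.1·2 + 0·0.5 + 0·1 + 0·-0.5.

7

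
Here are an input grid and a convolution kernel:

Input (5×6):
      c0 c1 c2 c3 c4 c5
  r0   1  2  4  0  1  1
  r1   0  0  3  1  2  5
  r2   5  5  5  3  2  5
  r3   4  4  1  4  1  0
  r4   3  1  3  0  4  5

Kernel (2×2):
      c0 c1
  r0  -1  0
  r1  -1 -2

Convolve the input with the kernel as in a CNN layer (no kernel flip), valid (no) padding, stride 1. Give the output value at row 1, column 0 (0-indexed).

-15

The receptive field on the input at this output position is [0 0 / 5 5]. Elementwise product with the kernel and sum: 0·-1 + 5·-1 + 5·-2.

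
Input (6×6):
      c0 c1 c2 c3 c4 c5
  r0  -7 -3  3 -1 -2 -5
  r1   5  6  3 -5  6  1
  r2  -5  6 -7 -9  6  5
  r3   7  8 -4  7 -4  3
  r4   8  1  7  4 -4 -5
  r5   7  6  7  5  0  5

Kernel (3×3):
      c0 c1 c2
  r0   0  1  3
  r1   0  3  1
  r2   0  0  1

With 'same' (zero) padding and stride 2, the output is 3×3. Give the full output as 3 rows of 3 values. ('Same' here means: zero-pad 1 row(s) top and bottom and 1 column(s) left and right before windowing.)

-18 3 -10
22 -35 35
62 47 -7

Output[0,0]: The receptive field on the zero-padded input at this output position is [0 0 0 / 0 -7 -3 / 0 5 6]. Elementwise product with the kernel and sum: 0·1 + 0·3 + -7·3 + -3·1 + 6·1.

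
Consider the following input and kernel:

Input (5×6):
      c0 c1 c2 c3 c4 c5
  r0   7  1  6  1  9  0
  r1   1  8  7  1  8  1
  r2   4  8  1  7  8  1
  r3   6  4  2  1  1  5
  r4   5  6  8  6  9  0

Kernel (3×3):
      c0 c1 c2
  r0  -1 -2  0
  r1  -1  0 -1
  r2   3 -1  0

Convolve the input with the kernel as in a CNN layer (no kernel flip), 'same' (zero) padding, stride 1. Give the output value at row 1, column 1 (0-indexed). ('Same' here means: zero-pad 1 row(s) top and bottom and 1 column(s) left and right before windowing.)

-13

The receptive field on the zero-padded input at this output position is [7 1 6 / 1 8 7 / 4 8 1]. Elementwise product with the kernel and sum: 7·-1 + 1·-2 + 1·-1 + 7·-1 + 4·3 + 8·-1.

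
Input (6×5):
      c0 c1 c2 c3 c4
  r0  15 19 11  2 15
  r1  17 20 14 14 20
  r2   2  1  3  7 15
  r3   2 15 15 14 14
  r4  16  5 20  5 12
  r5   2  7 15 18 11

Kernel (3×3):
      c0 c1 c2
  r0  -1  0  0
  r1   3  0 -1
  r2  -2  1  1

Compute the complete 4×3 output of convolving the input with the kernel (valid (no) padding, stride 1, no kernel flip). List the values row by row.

22 35 27
12 -25 -22
-18 45 5
44 14 32

Output[0,0]: The receptive field on the input at this output position is [15 19 11 / 17 20 14 / 2 1 3]. Elementwise product with the kernel and sum: 15·-1 + 17·3 + 14·-1 + 2·-2 + 1·1 + 3·1.
Output[0,1]: The receptive field on the input at this output position is [19 11 2 / 20 14 14 / 1 3 7]. Elementwise product with the kernel and sum: 19·-1 + 20·3 + 14·-1 + 1·-2 + 3·1 + 7·1.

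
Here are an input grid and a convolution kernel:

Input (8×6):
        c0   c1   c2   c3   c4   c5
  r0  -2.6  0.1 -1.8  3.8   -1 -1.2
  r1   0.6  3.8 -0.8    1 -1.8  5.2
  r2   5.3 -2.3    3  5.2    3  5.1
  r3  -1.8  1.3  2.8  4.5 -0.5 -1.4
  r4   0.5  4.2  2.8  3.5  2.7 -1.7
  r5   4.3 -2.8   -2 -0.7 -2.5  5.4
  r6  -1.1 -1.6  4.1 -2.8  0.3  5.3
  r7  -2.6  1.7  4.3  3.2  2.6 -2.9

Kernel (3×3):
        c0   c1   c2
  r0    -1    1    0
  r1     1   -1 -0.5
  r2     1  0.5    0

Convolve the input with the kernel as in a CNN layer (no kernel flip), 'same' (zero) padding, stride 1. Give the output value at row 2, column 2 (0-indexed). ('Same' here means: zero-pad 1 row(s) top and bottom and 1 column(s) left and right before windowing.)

The receptive field on the zero-padded input at this output position is [3.8 -0.8 1 / -2.3 3 5.2 / 1.3 2.8 4.5]. Elementwise product with the kernel and sum: 3.8·-1 + -0.8·1 + -2.3·1 + 3·-1 + 5.2·-0.5 + 1.3·1 + 2.8·0.5.

-9.8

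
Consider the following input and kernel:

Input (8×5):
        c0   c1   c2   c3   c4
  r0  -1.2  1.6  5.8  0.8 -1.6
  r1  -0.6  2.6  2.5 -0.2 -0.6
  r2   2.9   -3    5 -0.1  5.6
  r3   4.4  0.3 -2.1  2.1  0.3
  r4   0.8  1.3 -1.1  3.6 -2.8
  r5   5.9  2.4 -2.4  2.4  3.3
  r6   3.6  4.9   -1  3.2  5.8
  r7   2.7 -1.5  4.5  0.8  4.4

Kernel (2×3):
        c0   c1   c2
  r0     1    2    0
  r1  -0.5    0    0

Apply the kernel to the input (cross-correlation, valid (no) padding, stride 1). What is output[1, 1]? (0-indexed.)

9.1

The receptive field on the input at this output position is [2.6 2.5 -0.2 / -3 5 -0.1]. Elementwise product with the kernel and sum: 2.6·1 + 2.5·2 + -3·-0.5.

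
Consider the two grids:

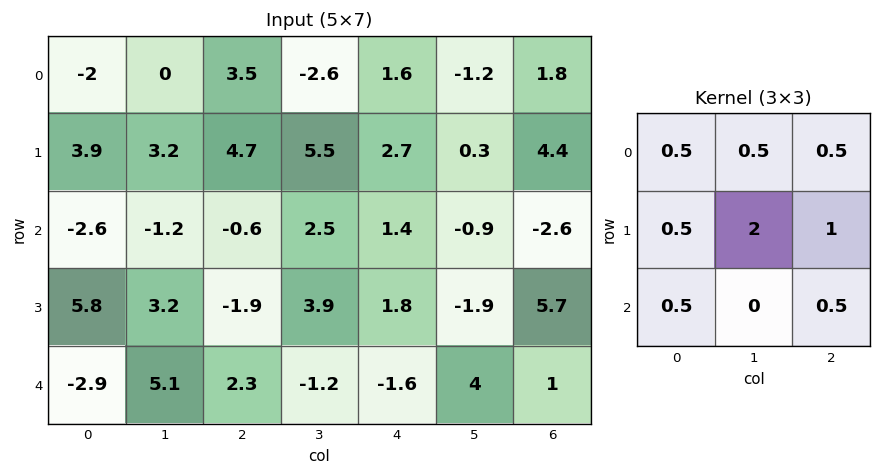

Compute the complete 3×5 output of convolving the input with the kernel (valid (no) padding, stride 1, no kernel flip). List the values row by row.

12.2 17.6 17.7 8.15 6.85
3.55 10.95 12.5 8.4 3.75
4.9 4 10.65 6.55 1.45

Output[0,0]: The receptive field on the input at this output position is [-2 0 3.5 / 3.9 3.2 4.7 / -2.6 -1.2 -0.6]. Elementwise product with the kernel and sum: -2·0.5 + 0·0.5 + 3.5·0.5 + 3.9·0.5 + 3.2·2 + 4.7·1 + -2.6·0.5 + -0.6·0.5.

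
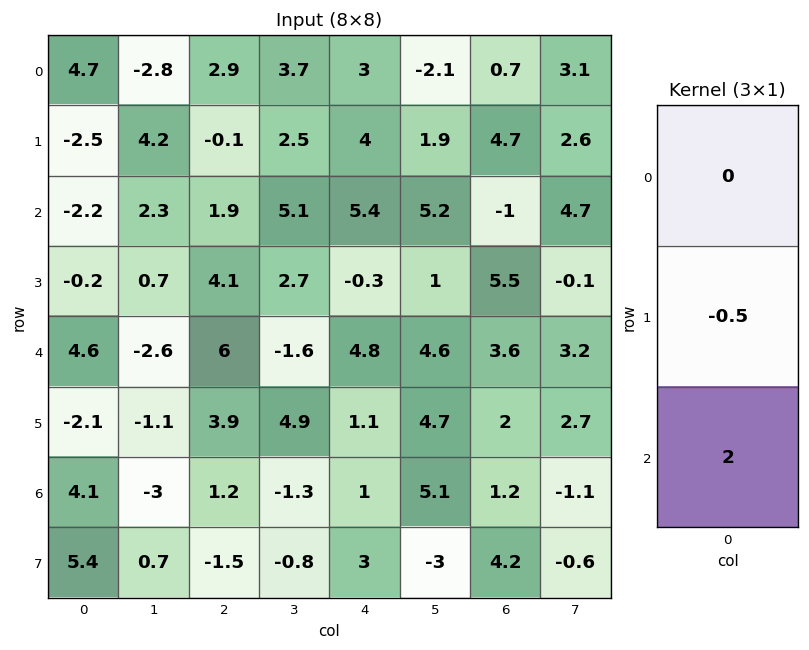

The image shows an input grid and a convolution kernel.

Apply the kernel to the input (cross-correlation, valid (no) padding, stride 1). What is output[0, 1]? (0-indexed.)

2.5

The receptive field on the input at this output position is [-2.8 / 4.2 / 2.3]. Elementwise product with the kernel and sum: 4.2·-0.5 + 2.3·2.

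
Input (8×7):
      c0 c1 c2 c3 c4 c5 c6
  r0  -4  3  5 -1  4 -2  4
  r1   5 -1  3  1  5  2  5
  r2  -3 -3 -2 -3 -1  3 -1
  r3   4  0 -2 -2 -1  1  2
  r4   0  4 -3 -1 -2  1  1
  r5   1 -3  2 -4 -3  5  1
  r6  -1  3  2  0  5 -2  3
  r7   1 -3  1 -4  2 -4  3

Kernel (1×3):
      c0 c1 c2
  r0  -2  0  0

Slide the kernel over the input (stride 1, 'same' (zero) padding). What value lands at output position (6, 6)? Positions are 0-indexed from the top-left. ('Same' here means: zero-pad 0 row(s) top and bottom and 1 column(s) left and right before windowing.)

4

The receptive field on the zero-padded input at this output position is [-2 3 0]. Elementwise product with the kernel and sum: -2·-2.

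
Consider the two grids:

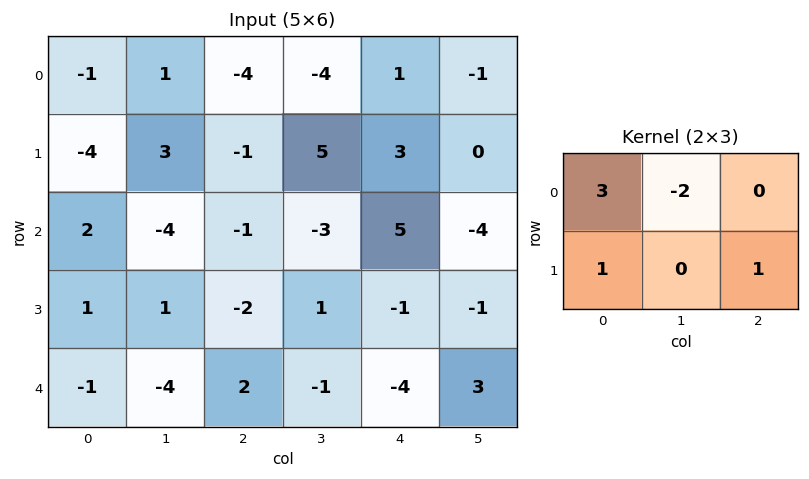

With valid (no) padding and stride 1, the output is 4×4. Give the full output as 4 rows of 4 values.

-10 19 -2 -9
-17 4 -9 2
13 -8 0 -19
2 2 -10 7

Output[0,0]: The receptive field on the input at this output position is [-1 1 -4 / -4 3 -1]. Elementwise product with the kernel and sum: -1·3 + 1·-2 + -4·1 + -1·1.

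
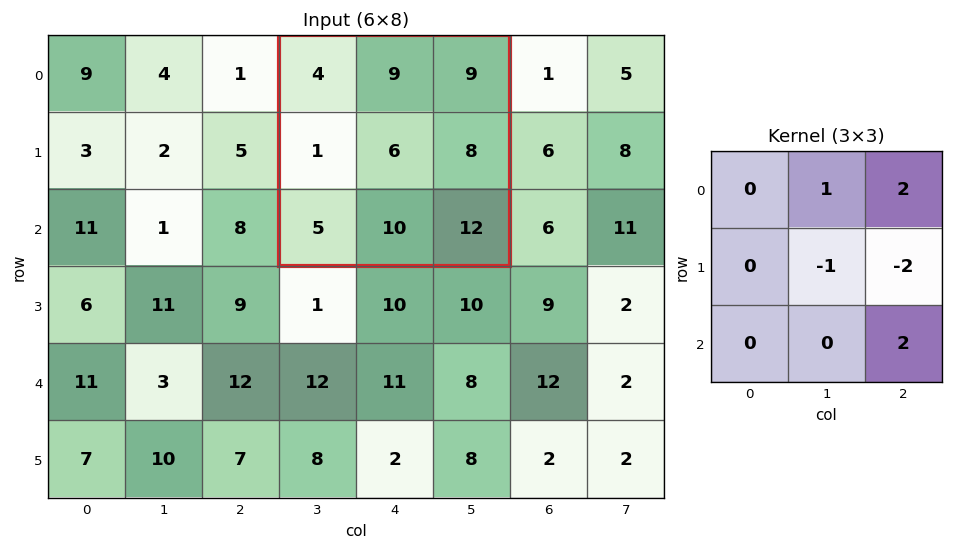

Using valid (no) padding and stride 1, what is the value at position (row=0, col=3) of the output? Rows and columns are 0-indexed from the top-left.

The receptive field on the input at this output position is [4 9 9 / 1 6 8 / 5 10 12]. Elementwise product with the kernel and sum: 9·1 + 9·2 + 6·-1 + 8·-2 + 12·2.

29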